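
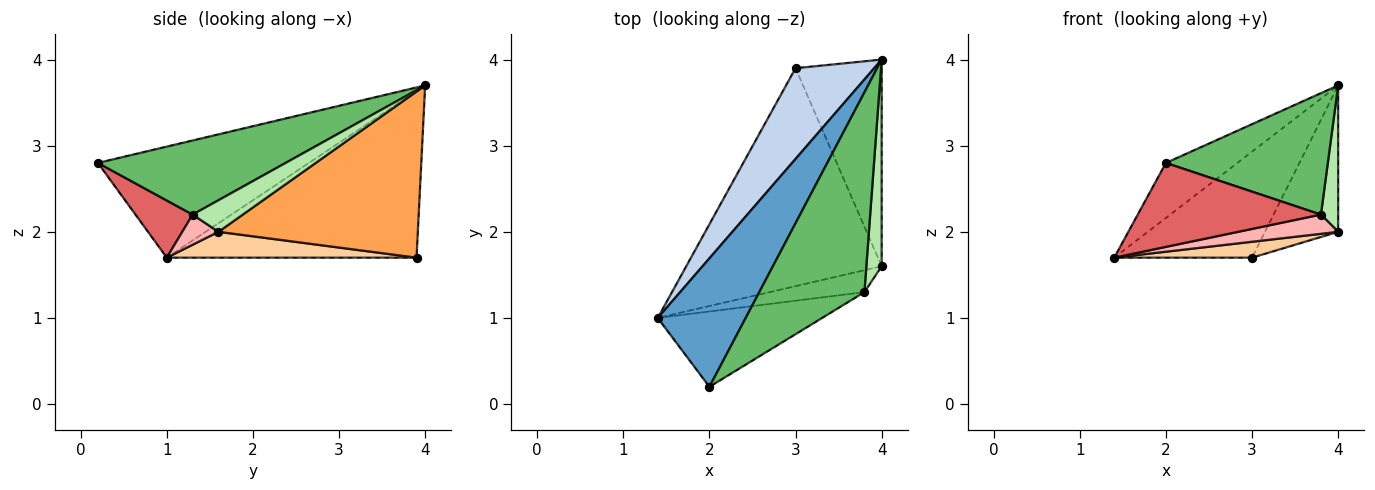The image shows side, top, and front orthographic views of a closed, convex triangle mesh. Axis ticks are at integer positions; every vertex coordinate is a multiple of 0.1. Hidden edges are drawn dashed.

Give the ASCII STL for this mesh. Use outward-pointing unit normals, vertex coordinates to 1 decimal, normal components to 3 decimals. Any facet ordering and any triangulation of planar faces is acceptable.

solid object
 facet normal -0.758 0.257 0.600
  outer loop
   vertex 2.0 0.2 2.8
   vertex 4.0 4.0 3.7
   vertex 1.4 1.0 1.7
  endloop
 endfacet
 facet normal -0.809 0.446 0.382
  outer loop
   vertex 3.0 3.9 1.7
   vertex 1.4 1.0 1.7
   vertex 4.0 4.0 3.7
  endloop
 endfacet
 facet normal 0.844 0.310 -0.438
  outer loop
   vertex 4.0 1.6 2.0
   vertex 3.0 3.9 1.7
   vertex 4.0 4.0 3.7
  endloop
 endfacet
 facet normal 0.131 -0.072 -0.989
  outer loop
   vertex 4.0 1.6 2.0
   vertex 1.4 1.0 1.7
   vertex 3.0 3.9 1.7
  endloop
 endfacet
 facet normal 0.516 -0.445 0.732
  outer loop
   vertex 3.8 1.3 2.2
   vertex 4.0 4.0 3.7
   vertex 2.0 0.2 2.8
  endloop
 endfacet
 facet normal 0.860 -0.295 0.417
  outer loop
   vertex 3.8 1.3 2.2
   vertex 4.0 1.6 2.0
   vertex 4.0 4.0 3.7
  endloop
 endfacet
 facet normal 0.226 -0.725 -0.651
  outer loop
   vertex 3.8 1.3 2.2
   vertex 2.0 0.2 2.8
   vertex 1.4 1.0 1.7
  endloop
 endfacet
 facet normal 0.232 -0.642 -0.731
  outer loop
   vertex 3.8 1.3 2.2
   vertex 1.4 1.0 1.7
   vertex 4.0 1.6 2.0
  endloop
 endfacet
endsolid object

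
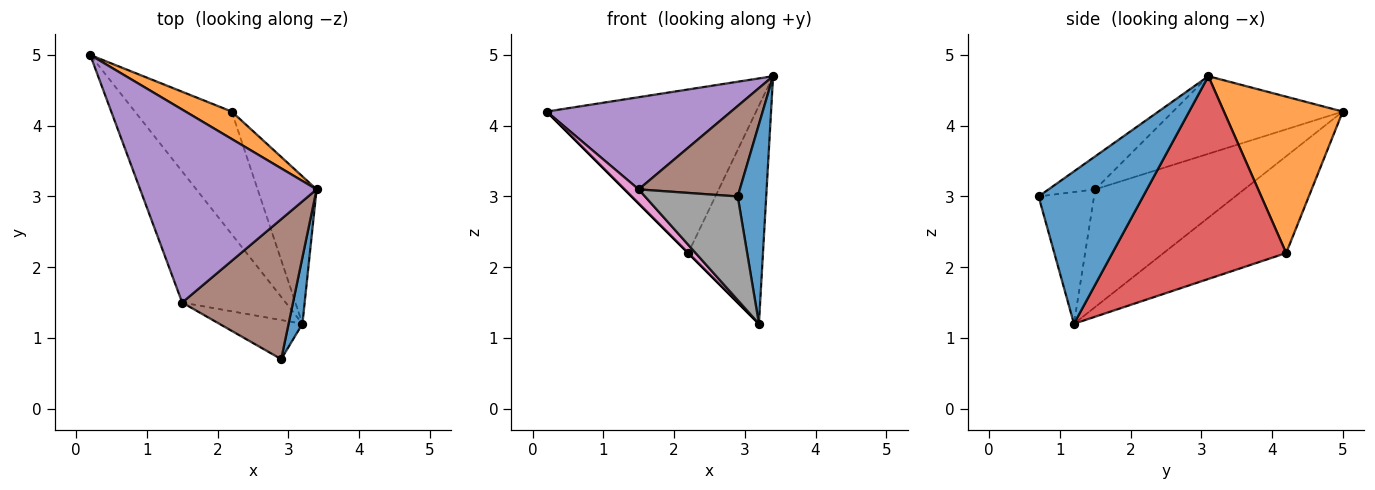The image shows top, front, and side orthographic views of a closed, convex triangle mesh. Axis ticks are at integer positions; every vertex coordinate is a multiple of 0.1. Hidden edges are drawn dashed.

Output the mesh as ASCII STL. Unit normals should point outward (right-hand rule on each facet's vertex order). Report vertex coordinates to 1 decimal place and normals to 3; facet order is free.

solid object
 facet normal 0.961 -0.262 0.087
  outer loop
   vertex 3.2 1.2 1.2
   vertex 3.4 3.1 4.7
   vertex 2.9 0.7 3.0
  endloop
 endfacet
 facet normal 0.488 0.861 0.144
  outer loop
   vertex 2.2 4.2 2.2
   vertex 0.2 5.0 4.2
   vertex 3.4 3.1 4.7
  endloop
 endfacet
 facet normal -0.707 0.000 -0.707
  outer loop
   vertex 2.2 4.2 2.2
   vertex 3.2 1.2 1.2
   vertex 0.2 5.0 4.2
  endloop
 endfacet
 facet normal 0.887 0.382 -0.258
  outer loop
   vertex 2.2 4.2 2.2
   vertex 3.4 3.1 4.7
   vertex 3.2 1.2 1.2
  endloop
 endfacet
 facet normal -0.369 -0.401 0.839
  outer loop
   vertex 1.5 1.5 3.1
   vertex 3.4 3.1 4.7
   vertex 0.2 5.0 4.2
  endloop
 endfacet
 facet normal -0.243 -0.527 0.815
  outer loop
   vertex 1.5 1.5 3.1
   vertex 2.9 0.7 3.0
   vertex 3.4 3.1 4.7
  endloop
 endfacet
 facet normal -0.749 -0.071 -0.659
  outer loop
   vertex 1.5 1.5 3.1
   vertex 0.2 5.0 4.2
   vertex 3.2 1.2 1.2
  endloop
 endfacet
 facet normal -0.488 -0.816 -0.308
  outer loop
   vertex 1.5 1.5 3.1
   vertex 3.2 1.2 1.2
   vertex 2.9 0.7 3.0
  endloop
 endfacet
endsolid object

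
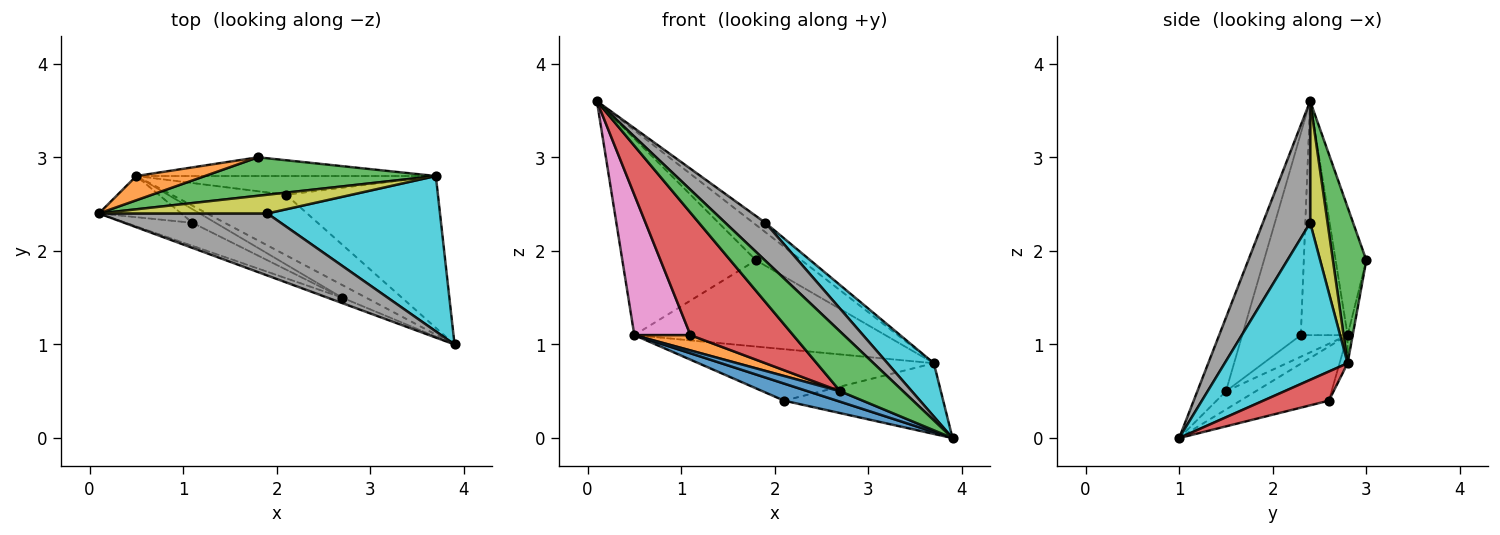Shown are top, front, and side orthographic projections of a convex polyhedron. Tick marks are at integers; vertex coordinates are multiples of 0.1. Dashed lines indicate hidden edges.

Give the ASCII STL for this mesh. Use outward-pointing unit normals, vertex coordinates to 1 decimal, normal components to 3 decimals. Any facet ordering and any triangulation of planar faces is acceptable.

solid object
 facet normal -0.414 -0.247 -0.876
  outer loop
   vertex 0.5 2.8 1.1
   vertex 2.1 2.6 0.4
   vertex 3.9 1.0 0.0
  endloop
 endfacet
 facet normal -0.222 0.968 0.119
  outer loop
   vertex 0.5 2.8 1.1
   vertex 0.1 2.4 3.6
   vertex 1.8 3.0 1.9
  endloop
 endfacet
 facet normal 0.445 0.606 0.659
  outer loop
   vertex 3.7 2.8 0.8
   vertex 1.8 3.0 1.9
   vertex 0.1 2.4 3.6
  endloop
 endfacet
 facet normal 0.171 0.416 -0.893
  outer loop
   vertex 3.7 2.8 0.8
   vertex 3.9 1.0 0.0
   vertex 2.1 2.6 0.4
  endloop
 endfacet
 facet normal -0.020 0.977 -0.212
  outer loop
   vertex 3.7 2.8 0.8
   vertex 0.5 2.8 1.1
   vertex 1.8 3.0 1.9
  endloop
 endfacet
 facet normal -0.032 0.939 -0.342
  outer loop
   vertex 3.7 2.8 0.8
   vertex 2.1 2.6 0.4
   vertex 0.5 2.8 1.1
  endloop
 endfacet
 facet normal -0.625 -0.749 -0.220
  outer loop
   vertex 1.1 2.3 1.1
   vertex 0.1 2.4 3.6
   vertex 0.5 2.8 1.1
  endloop
 endfacet
 facet normal 0.525 -0.444 0.726
  outer loop
   vertex 1.9 2.4 2.3
   vertex 0.1 2.4 3.6
   vertex 3.9 1.0 0.0
  endloop
 endfacet
 facet normal 0.543 0.376 0.751
  outer loop
   vertex 1.9 2.4 2.3
   vertex 3.7 2.8 0.8
   vertex 0.1 2.4 3.6
  endloop
 endfacet
 facet normal 0.652 -0.246 0.717
  outer loop
   vertex 1.9 2.4 2.3
   vertex 3.9 1.0 0.0
   vertex 3.7 2.8 0.8
  endloop
 endfacet
 facet normal -0.506 -0.549 -0.665
  outer loop
   vertex 2.7 1.5 0.5
   vertex 0.5 2.8 1.1
   vertex 3.9 1.0 0.0
  endloop
 endfacet
 facet normal -0.529 -0.634 -0.564
  outer loop
   vertex 2.7 1.5 0.5
   vertex 1.1 2.3 1.1
   vertex 0.5 2.8 1.1
  endloop
 endfacet
 facet normal -0.412 -0.907 -0.082
  outer loop
   vertex 2.7 1.5 0.5
   vertex 3.9 1.0 0.0
   vertex 0.1 2.4 3.6
  endloop
 endfacet
 facet normal -0.489 -0.857 -0.161
  outer loop
   vertex 2.7 1.5 0.5
   vertex 0.1 2.4 3.6
   vertex 1.1 2.3 1.1
  endloop
 endfacet
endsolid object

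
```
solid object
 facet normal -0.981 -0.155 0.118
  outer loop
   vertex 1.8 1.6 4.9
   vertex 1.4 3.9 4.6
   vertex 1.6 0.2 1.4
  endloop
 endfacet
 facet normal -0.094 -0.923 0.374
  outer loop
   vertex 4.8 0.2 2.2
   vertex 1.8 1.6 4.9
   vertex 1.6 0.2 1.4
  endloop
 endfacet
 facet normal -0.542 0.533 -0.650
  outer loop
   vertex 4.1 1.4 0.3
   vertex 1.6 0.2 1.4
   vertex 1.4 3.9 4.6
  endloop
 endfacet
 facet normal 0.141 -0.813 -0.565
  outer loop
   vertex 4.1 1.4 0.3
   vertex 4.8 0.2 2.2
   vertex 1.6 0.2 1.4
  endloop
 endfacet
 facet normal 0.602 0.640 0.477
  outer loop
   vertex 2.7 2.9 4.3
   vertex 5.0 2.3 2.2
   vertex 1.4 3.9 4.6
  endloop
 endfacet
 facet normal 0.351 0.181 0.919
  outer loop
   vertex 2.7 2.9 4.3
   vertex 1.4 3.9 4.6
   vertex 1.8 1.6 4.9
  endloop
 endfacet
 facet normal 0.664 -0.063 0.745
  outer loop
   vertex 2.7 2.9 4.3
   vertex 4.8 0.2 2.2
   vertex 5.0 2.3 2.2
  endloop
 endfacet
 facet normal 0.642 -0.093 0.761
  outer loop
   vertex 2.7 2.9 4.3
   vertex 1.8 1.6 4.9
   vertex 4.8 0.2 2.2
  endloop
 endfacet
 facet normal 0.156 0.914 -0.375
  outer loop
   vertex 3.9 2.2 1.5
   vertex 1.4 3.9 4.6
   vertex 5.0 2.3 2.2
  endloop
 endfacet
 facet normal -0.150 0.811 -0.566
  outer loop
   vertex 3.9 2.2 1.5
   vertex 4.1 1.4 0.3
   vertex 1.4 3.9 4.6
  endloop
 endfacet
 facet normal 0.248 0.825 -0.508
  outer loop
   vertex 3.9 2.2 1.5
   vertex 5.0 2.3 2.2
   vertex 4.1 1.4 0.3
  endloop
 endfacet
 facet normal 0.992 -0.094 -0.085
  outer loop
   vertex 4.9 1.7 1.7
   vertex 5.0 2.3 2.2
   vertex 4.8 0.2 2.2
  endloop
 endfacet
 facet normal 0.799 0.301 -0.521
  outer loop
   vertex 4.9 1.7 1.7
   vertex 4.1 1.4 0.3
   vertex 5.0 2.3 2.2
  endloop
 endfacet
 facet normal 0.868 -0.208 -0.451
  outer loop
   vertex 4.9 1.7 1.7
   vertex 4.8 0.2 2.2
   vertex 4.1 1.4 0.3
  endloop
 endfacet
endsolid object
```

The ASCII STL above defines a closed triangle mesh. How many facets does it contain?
14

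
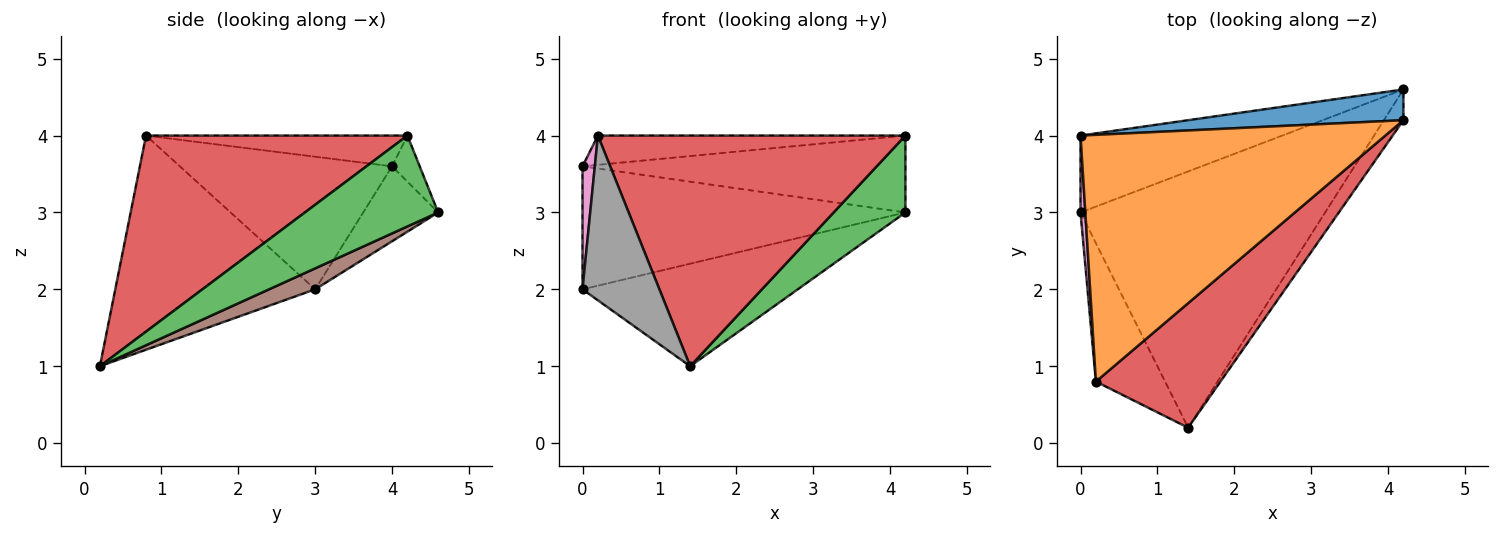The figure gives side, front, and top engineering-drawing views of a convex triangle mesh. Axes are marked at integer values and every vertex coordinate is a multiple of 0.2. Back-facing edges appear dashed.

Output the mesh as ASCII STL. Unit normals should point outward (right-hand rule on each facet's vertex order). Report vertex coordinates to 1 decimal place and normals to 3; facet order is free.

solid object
 facet normal -0.079 0.926 0.370
  outer loop
   vertex 4.2 4.2 4.0
   vertex 4.2 4.6 3.0
   vertex 0.0 4.0 3.6
  endloop
 endfacet
 facet normal -0.100 0.117 0.988
  outer loop
   vertex 4.2 4.2 4.0
   vertex 0.0 4.0 3.6
   vertex 0.2 0.8 4.0
  endloop
 endfacet
 facet normal 0.865 -0.466 -0.186
  outer loop
   vertex 4.2 4.2 4.0
   vertex 1.4 0.2 1.0
   vertex 4.2 4.6 3.0
  endloop
 endfacet
 facet normal 0.599 -0.705 0.380
  outer loop
   vertex 4.2 4.2 4.0
   vertex 0.2 0.8 4.0
   vertex 1.4 0.2 1.0
  endloop
 endfacet
 facet normal -0.193 0.832 -0.520
  outer loop
   vertex 0.0 3.0 2.0
   vertex 0.0 4.0 3.6
   vertex 4.2 4.6 3.0
  endloop
 endfacet
 facet normal 0.079 0.370 -0.926
  outer loop
   vertex 0.0 3.0 2.0
   vertex 4.2 4.6 3.0
   vertex 1.4 0.2 1.0
  endloop
 endfacet
 facet normal -0.998 -0.058 0.036
  outer loop
   vertex 0.0 3.0 2.0
   vertex 0.2 0.8 4.0
   vertex 0.0 4.0 3.6
  endloop
 endfacet
 facet normal -0.894 -0.344 -0.289
  outer loop
   vertex 0.0 3.0 2.0
   vertex 1.4 0.2 1.0
   vertex 0.2 0.8 4.0
  endloop
 endfacet
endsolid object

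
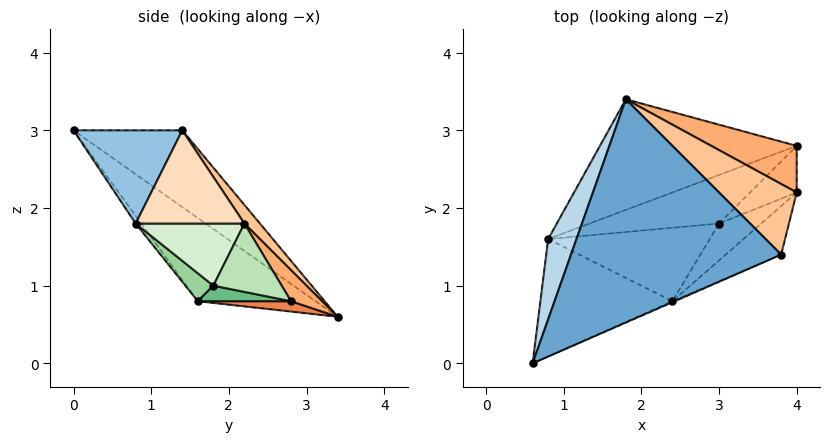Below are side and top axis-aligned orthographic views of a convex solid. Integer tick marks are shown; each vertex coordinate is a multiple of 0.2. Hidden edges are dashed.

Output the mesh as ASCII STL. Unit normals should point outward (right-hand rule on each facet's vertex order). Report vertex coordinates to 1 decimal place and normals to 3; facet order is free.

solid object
 facet normal -0.270 0.617 0.739
  outer loop
   vertex 3.8 1.4 3.0
   vertex 1.8 3.4 0.6
   vertex 0.6 0.0 3.0
  endloop
 endfacet
 facet normal 0.401 -0.916 -0.010
  outer loop
   vertex 3.8 1.4 3.0
   vertex 0.6 0.0 3.0
   vertex 2.4 0.8 1.8
  endloop
 endfacet
 facet normal -0.825 0.490 0.281
  outer loop
   vertex 0.8 1.6 0.8
   vertex 0.6 0.0 3.0
   vertex 1.8 3.4 0.6
  endloop
 endfacet
 facet normal -0.035 -0.807 -0.590
  outer loop
   vertex 0.8 1.6 0.8
   vertex 2.4 0.8 1.8
   vertex 0.6 0.0 3.0
  endloop
 endfacet
 facet normal 0.052 -0.139 -0.989
  outer loop
   vertex 0.8 1.6 0.8
   vertex 1.8 3.4 0.6
   vertex 4.0 2.8 0.8
  endloop
 endfacet
 facet normal 0.184 0.843 0.506
  outer loop
   vertex 4.0 2.2 1.8
   vertex 4.0 2.8 0.8
   vertex 1.8 3.4 0.6
  endloop
 endfacet
 facet normal 0.136 0.814 0.565
  outer loop
   vertex 4.0 2.2 1.8
   vertex 1.8 3.4 0.6
   vertex 3.8 1.4 3.0
  endloop
 endfacet
 facet normal 0.613 -0.701 -0.365
  outer loop
   vertex 4.0 2.2 1.8
   vertex 3.8 1.4 3.0
   vertex 2.4 0.8 1.8
  endloop
 endfacet
 facet normal 0.114 -0.303 -0.946
  outer loop
   vertex 3.0 1.8 1.0
   vertex 0.8 1.6 0.8
   vertex 4.0 2.8 0.8
  endloop
 endfacet
 facet normal 0.127 -0.665 -0.736
  outer loop
   vertex 3.0 1.8 1.0
   vertex 2.4 0.8 1.8
   vertex 0.8 1.6 0.8
  endloop
 endfacet
 facet normal 0.602 -0.684 -0.411
  outer loop
   vertex 3.0 1.8 1.0
   vertex 4.0 2.8 0.8
   vertex 4.0 2.2 1.8
  endloop
 endfacet
 facet normal 0.601 -0.687 -0.408
  outer loop
   vertex 3.0 1.8 1.0
   vertex 4.0 2.2 1.8
   vertex 2.4 0.8 1.8
  endloop
 endfacet
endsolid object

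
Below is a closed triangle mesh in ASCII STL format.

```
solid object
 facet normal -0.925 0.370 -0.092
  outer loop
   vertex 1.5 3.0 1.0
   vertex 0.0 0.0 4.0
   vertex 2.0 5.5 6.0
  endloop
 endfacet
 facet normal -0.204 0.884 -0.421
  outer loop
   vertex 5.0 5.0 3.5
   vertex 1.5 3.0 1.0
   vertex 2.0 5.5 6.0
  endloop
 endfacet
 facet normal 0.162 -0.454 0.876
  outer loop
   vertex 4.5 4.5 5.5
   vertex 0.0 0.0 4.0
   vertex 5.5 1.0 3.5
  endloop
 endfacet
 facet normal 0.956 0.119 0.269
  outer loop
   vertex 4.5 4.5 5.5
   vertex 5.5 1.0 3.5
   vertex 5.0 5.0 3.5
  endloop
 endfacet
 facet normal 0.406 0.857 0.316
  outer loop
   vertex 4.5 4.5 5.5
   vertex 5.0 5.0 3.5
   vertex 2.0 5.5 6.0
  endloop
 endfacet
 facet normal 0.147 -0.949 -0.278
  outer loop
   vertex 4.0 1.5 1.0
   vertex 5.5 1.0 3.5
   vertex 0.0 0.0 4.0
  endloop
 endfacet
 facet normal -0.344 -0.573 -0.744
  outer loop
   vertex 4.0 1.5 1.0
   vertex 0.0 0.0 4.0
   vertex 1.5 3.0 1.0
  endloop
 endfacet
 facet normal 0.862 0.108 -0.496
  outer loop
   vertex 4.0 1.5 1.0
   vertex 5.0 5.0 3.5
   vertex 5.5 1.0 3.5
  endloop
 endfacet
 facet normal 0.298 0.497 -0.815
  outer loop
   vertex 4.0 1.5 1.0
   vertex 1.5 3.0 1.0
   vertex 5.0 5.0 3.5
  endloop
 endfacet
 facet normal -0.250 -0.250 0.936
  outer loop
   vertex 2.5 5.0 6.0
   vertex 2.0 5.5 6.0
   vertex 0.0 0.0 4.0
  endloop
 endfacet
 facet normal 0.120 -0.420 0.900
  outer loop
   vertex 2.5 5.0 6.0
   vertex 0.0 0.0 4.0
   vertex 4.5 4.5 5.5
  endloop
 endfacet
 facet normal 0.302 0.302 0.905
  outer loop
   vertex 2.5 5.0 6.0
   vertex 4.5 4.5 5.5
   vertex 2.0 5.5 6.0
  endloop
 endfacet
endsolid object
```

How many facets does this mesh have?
12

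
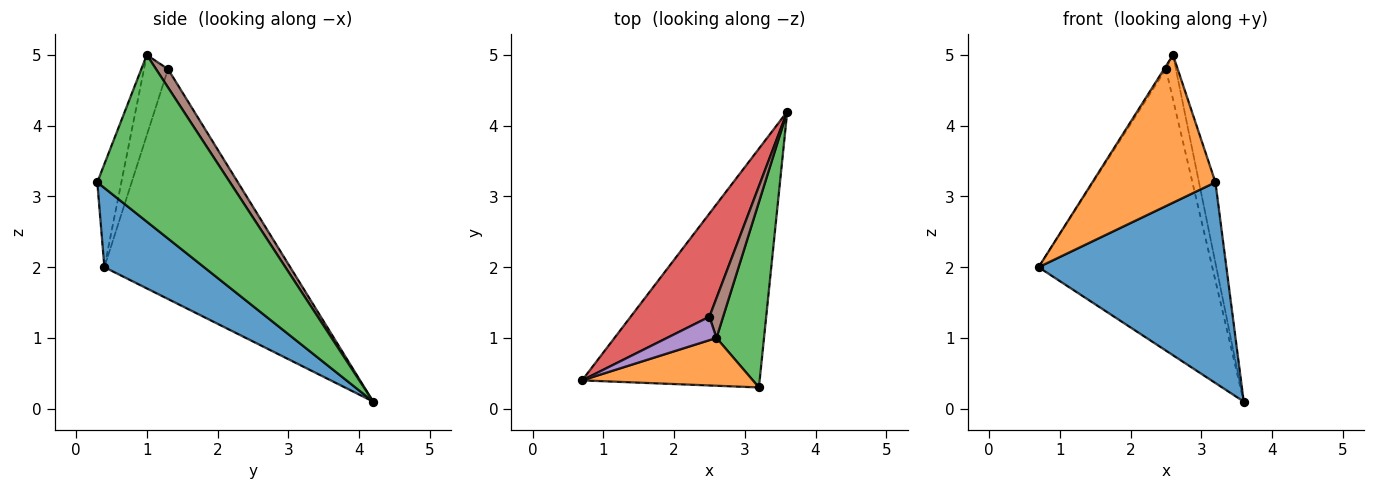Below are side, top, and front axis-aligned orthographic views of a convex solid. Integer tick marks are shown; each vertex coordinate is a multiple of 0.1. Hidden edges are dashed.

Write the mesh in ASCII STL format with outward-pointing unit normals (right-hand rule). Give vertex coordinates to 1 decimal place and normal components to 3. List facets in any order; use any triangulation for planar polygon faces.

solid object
 facet normal 0.323 -0.609 -0.724
  outer loop
   vertex 3.2 0.3 3.2
   vertex 0.7 0.4 2.0
   vertex 3.6 4.2 0.1
  endloop
 endfacet
 facet normal -0.183 -0.935 0.303
  outer loop
   vertex 2.6 1.0 5.0
   vertex 0.7 0.4 2.0
   vertex 3.2 0.3 3.2
  endloop
 endfacet
 facet normal 0.955 0.118 0.272
  outer loop
   vertex 2.6 1.0 5.0
   vertex 3.2 0.3 3.2
   vertex 3.6 4.2 0.1
  endloop
 endfacet
 facet normal -0.709 0.662 0.243
  outer loop
   vertex 2.5 1.3 4.8
   vertex 3.6 4.2 0.1
   vertex 0.7 0.4 2.0
  endloop
 endfacet
 facet normal -0.849 0.067 0.524
  outer loop
   vertex 2.5 1.3 4.8
   vertex 0.7 0.4 2.0
   vertex 2.6 1.0 5.0
  endloop
 endfacet
 facet normal 0.667 0.554 0.498
  outer loop
   vertex 2.5 1.3 4.8
   vertex 2.6 1.0 5.0
   vertex 3.6 4.2 0.1
  endloop
 endfacet
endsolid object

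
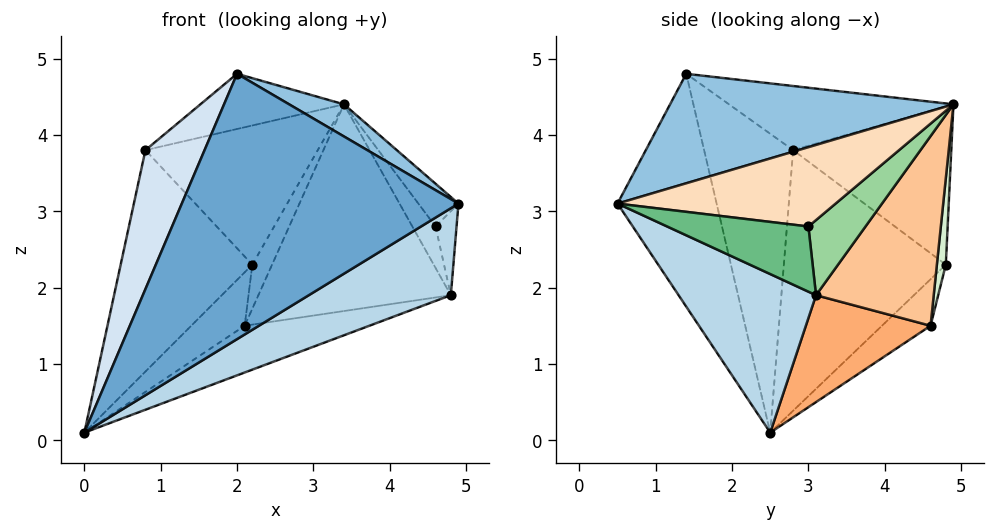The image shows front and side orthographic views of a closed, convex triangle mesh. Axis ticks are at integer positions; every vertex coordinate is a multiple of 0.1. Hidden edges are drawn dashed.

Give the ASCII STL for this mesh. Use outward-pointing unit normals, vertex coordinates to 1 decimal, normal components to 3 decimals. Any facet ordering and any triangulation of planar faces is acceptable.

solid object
 facet normal -0.336 -0.939 -0.077
  outer loop
   vertex 2.0 1.4 4.8
   vertex 0.0 2.5 0.1
   vertex 4.9 0.5 3.1
  endloop
 endfacet
 facet normal 0.482 -0.093 0.871
  outer loop
   vertex 2.0 1.4 4.8
   vertex 4.9 0.5 3.1
   vertex 3.4 4.9 4.4
  endloop
 endfacet
 facet normal 0.366 -0.378 -0.850
  outer loop
   vertex 4.8 3.1 1.9
   vertex 4.9 0.5 3.1
   vertex 0.0 2.5 0.1
  endloop
 endfacet
 facet normal -0.813 -0.540 0.219
  outer loop
   vertex 0.8 2.8 3.8
   vertex 0.0 2.5 0.1
   vertex 2.0 1.4 4.8
  endloop
 endfacet
 facet normal -0.415 0.266 0.870
  outer loop
   vertex 0.8 2.8 3.8
   vertex 2.0 1.4 4.8
   vertex 3.4 4.9 4.4
  endloop
 endfacet
 facet normal 0.302 0.302 -0.905
  outer loop
   vertex 2.1 4.6 1.5
   vertex 4.8 3.1 1.9
   vertex 0.0 2.5 0.1
  endloop
 endfacet
 facet normal 0.497 0.812 -0.307
  outer loop
   vertex 2.1 4.6 1.5
   vertex 3.4 4.9 4.4
   vertex 4.8 3.1 1.9
  endloop
 endfacet
 facet normal 0.872 0.160 0.463
  outer loop
   vertex 4.6 3.0 2.8
   vertex 3.4 4.9 4.4
   vertex 4.9 0.5 3.1
  endloop
 endfacet
 facet normal 0.963 0.143 0.230
  outer loop
   vertex 4.6 3.0 2.8
   vertex 4.9 0.5 3.1
   vertex 4.8 3.1 1.9
  endloop
 endfacet
 facet normal 0.899 0.365 0.240
  outer loop
   vertex 4.6 3.0 2.8
   vertex 4.8 3.1 1.9
   vertex 3.4 4.9 4.4
  endloop
 endfacet
 facet normal -0.638 0.695 0.331
  outer loop
   vertex 2.2 4.8 2.3
   vertex 0.8 2.8 3.8
   vertex 3.4 4.9 4.4
  endloop
 endfacet
 facet normal 0.398 0.877 -0.269
  outer loop
   vertex 2.2 4.8 2.3
   vertex 3.4 4.9 4.4
   vertex 2.1 4.6 1.5
  endloop
 endfacet
 facet normal -0.771 0.626 0.116
  outer loop
   vertex 2.2 4.8 2.3
   vertex 0.0 2.5 0.1
   vertex 0.8 2.8 3.8
  endloop
 endfacet
 facet normal -0.669 0.736 -0.100
  outer loop
   vertex 2.2 4.8 2.3
   vertex 2.1 4.6 1.5
   vertex 0.0 2.5 0.1
  endloop
 endfacet
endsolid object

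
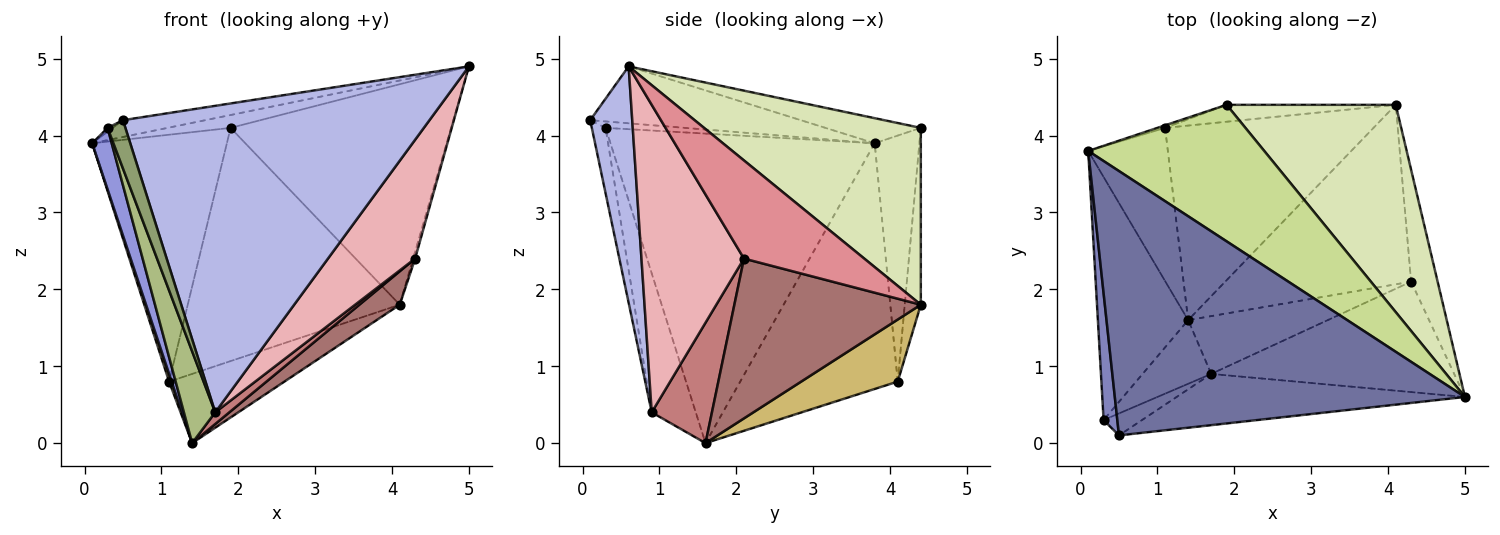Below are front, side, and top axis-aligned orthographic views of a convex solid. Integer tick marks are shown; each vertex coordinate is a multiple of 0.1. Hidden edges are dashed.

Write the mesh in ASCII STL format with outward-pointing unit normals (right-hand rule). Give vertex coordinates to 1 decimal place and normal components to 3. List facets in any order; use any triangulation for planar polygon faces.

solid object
 facet normal -0.160 0.063 0.985
  outer loop
   vertex 0.5 0.1 4.2
   vertex 5.0 0.6 4.9
   vertex 0.1 3.8 3.9
  endloop
 endfacet
 facet normal -0.425 0.027 0.905
  outer loop
   vertex 0.3 0.3 4.1
   vertex 0.5 0.1 4.2
   vertex 0.1 3.8 3.9
  endloop
 endfacet
 facet normal -0.958 -0.071 -0.279
  outer loop
   vertex 0.3 0.3 4.1
   vertex 0.1 3.8 3.9
   vertex 1.4 1.6 0.0
  endloop
 endfacet
 facet normal 0.134 -0.977 -0.163
  outer loop
   vertex 1.7 0.9 0.4
   vertex 5.0 0.6 4.9
   vertex 0.5 0.1 4.2
  endloop
 endfacet
 facet normal -0.575 -0.745 -0.338
  outer loop
   vertex 1.7 0.9 0.4
   vertex 0.5 0.1 4.2
   vertex 0.3 0.3 4.1
  endloop
 endfacet
 facet normal -0.756 -0.537 -0.373
  outer loop
   vertex 1.7 0.9 0.4
   vertex 0.3 0.3 4.1
   vertex 1.4 1.6 0.0
  endloop
 endfacet
 facet normal -0.140 0.093 0.986
  outer loop
   vertex 1.9 4.4 4.1
   vertex 0.1 3.8 3.9
   vertex 5.0 0.6 4.9
  endloop
 endfacet
 facet normal 0.582 0.592 0.557
  outer loop
   vertex 1.9 4.4 4.1
   vertex 5.0 0.6 4.9
   vertex 4.1 4.4 1.8
  endloop
 endfacet
 facet normal -0.951 -0.015 -0.308
  outer loop
   vertex 1.1 4.1 0.8
   vertex 1.4 1.6 0.0
   vertex 0.1 3.8 3.9
  endloop
 endfacet
 facet normal 0.270 0.323 -0.907
  outer loop
   vertex 1.1 4.1 0.8
   vertex 4.1 4.4 1.8
   vertex 1.4 1.6 0.0
  endloop
 endfacet
 facet normal -0.315 0.949 -0.010
  outer loop
   vertex 1.1 4.1 0.8
   vertex 0.1 3.8 3.9
   vertex 1.9 4.4 4.1
  endloop
 endfacet
 facet normal -0.075 0.995 -0.072
  outer loop
   vertex 1.1 4.1 0.8
   vertex 1.9 4.4 4.1
   vertex 4.1 4.4 1.8
  endloop
 endfacet
 facet normal 0.646 -0.140 -0.751
  outer loop
   vertex 4.3 2.1 2.4
   vertex 1.4 1.6 0.0
   vertex 4.1 4.4 1.8
  endloop
 endfacet
 facet normal 0.646 -0.151 -0.749
  outer loop
   vertex 4.3 2.1 2.4
   vertex 1.7 0.9 0.4
   vertex 1.4 1.6 0.0
  endloop
 endfacet
 facet normal 0.965 0.016 -0.261
  outer loop
   vertex 4.3 2.1 2.4
   vertex 4.1 4.4 1.8
   vertex 5.0 0.6 4.9
  endloop
 endfacet
 facet normal 0.653 -0.555 -0.516
  outer loop
   vertex 4.3 2.1 2.4
   vertex 5.0 0.6 4.9
   vertex 1.7 0.9 0.4
  endloop
 endfacet
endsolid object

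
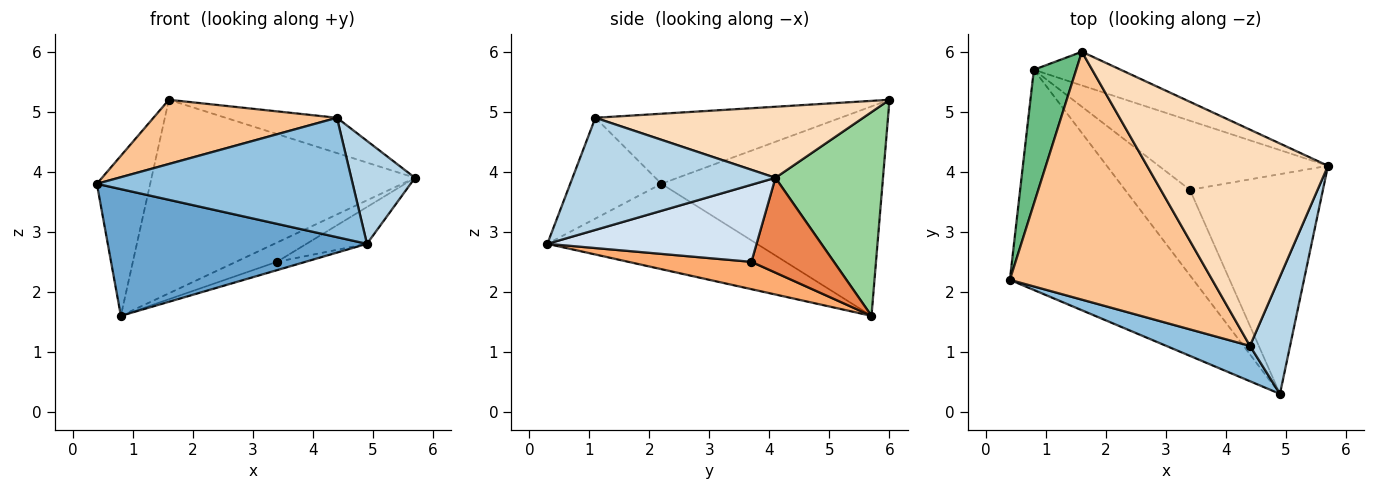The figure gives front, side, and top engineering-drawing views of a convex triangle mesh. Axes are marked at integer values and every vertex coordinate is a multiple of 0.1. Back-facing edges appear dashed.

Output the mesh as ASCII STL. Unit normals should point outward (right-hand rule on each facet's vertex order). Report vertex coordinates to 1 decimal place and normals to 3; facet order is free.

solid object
 facet normal -0.374 -0.463 -0.804
  outer loop
   vertex 0.8 5.7 1.6
   vertex 4.9 0.3 2.8
   vertex 0.4 2.2 3.8
  endloop
 endfacet
 facet normal -0.323 -0.907 0.269
  outer loop
   vertex 4.4 1.1 4.9
   vertex 0.4 2.2 3.8
   vertex 4.9 0.3 2.8
  endloop
 endfacet
 facet normal 0.903 -0.284 0.323
  outer loop
   vertex 4.4 1.1 4.9
   vertex 4.9 0.3 2.8
   vertex 5.7 4.1 3.9
  endloop
 endfacet
 facet normal 0.496 0.143 -0.856
  outer loop
   vertex 3.4 3.7 2.5
   vertex 5.7 4.1 3.9
   vertex 4.9 0.3 2.8
  endloop
 endfacet
 facet normal 0.475 0.236 -0.848
  outer loop
   vertex 3.4 3.7 2.5
   vertex 0.8 5.7 1.6
   vertex 5.7 4.1 3.9
  endloop
 endfacet
 facet normal 0.387 0.090 -0.918
  outer loop
   vertex 3.4 3.7 2.5
   vertex 4.9 0.3 2.8
   vertex 0.8 5.7 1.6
  endloop
 endfacet
 facet normal -0.318 -0.238 0.918
  outer loop
   vertex 1.6 6.0 5.2
   vertex 0.4 2.2 3.8
   vertex 4.4 1.1 4.9
  endloop
 endfacet
 facet normal 0.361 0.150 0.920
  outer loop
   vertex 1.6 6.0 5.2
   vertex 4.4 1.1 4.9
   vertex 5.7 4.1 3.9
  endloop
 endfacet
 facet normal -0.954 0.230 0.193
  outer loop
   vertex 1.6 6.0 5.2
   vertex 0.8 5.7 1.6
   vertex 0.4 2.2 3.8
  endloop
 endfacet
 facet normal 0.373 0.914 -0.159
  outer loop
   vertex 1.6 6.0 5.2
   vertex 5.7 4.1 3.9
   vertex 0.8 5.7 1.6
  endloop
 endfacet
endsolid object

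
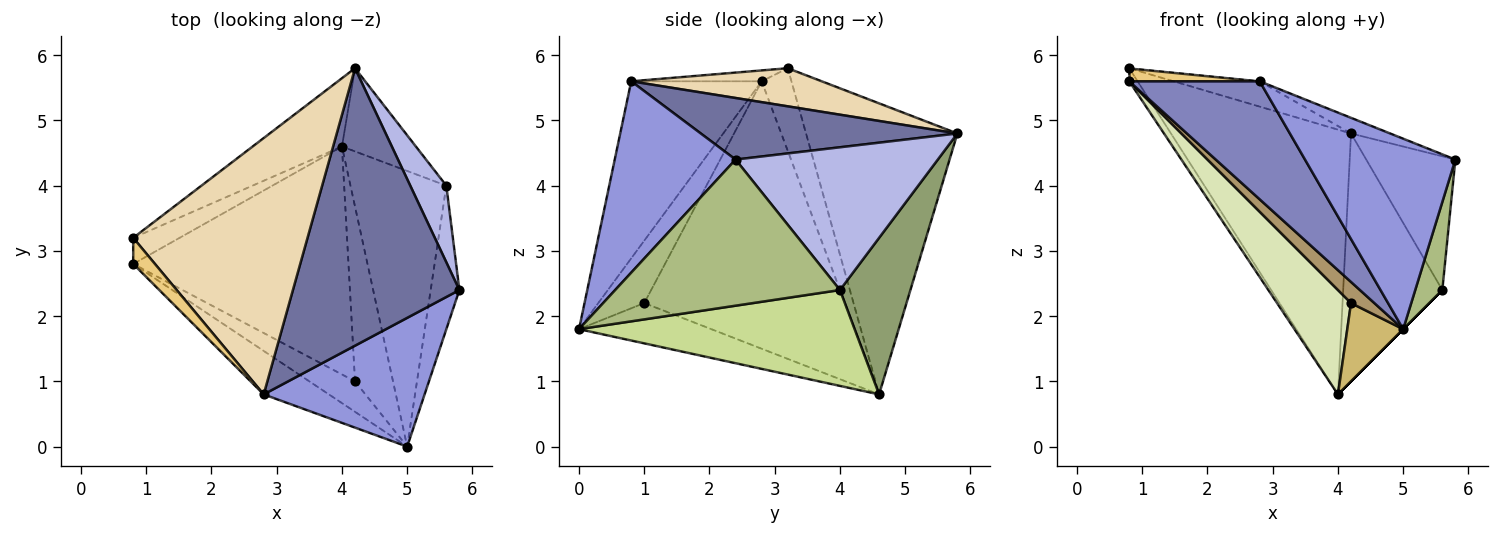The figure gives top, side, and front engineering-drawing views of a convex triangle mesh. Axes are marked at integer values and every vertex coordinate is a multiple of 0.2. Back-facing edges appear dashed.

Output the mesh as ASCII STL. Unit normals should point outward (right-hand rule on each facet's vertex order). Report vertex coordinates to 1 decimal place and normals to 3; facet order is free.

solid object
 facet normal 0.346 0.053 0.937
  outer loop
   vertex 2.8 0.8 5.6
   vertex 5.8 2.4 4.4
   vertex 4.2 5.8 4.8
  endloop
 endfacet
 facet normal -0.684 -0.684 -0.252
  outer loop
   vertex 2.8 0.8 5.6
   vertex 0.8 2.8 5.6
   vertex 5.0 0.0 1.8
  endloop
 endfacet
 facet normal 0.554 -0.690 0.466
  outer loop
   vertex 2.8 0.8 5.6
   vertex 5.0 0.0 1.8
   vertex 5.8 2.4 4.4
  endloop
 endfacet
 facet normal 0.892 0.393 0.225
  outer loop
   vertex 5.6 4.0 2.4
   vertex 4.2 5.8 4.8
   vertex 5.8 2.4 4.4
  endloop
 endfacet
 facet normal 0.559 0.786 -0.264
  outer loop
   vertex 5.6 4.0 2.4
   vertex 4.0 4.6 0.8
   vertex 4.2 5.8 4.8
  endloop
 endfacet
 facet normal 0.974 -0.117 -0.191
  outer loop
   vertex 5.6 4.0 2.4
   vertex 5.8 2.4 4.4
   vertex 5.0 0.0 1.8
  endloop
 endfacet
 facet normal 0.707 0.000 -0.707
  outer loop
   vertex 5.6 4.0 2.4
   vertex 5.0 0.0 1.8
   vertex 4.0 4.6 0.8
  endloop
 endfacet
 facet normal -0.749 -0.276 -0.603
  outer loop
   vertex 4.2 1.0 2.2
   vertex 0.8 2.8 5.6
   vertex 4.0 4.6 0.8
  endloop
 endfacet
 facet normal -0.747 -0.379 -0.546
  outer loop
   vertex 4.2 1.0 2.2
   vertex 5.0 0.0 1.8
   vertex 0.8 2.8 5.6
  endloop
 endfacet
 facet normal -0.695 -0.294 -0.656
  outer loop
   vertex 4.2 1.0 2.2
   vertex 4.0 4.6 0.8
   vertex 5.0 0.0 1.8
  endloop
 endfacet
 facet normal -0.408 -0.408 0.816
  outer loop
   vertex 0.8 3.2 5.8
   vertex 0.8 2.8 5.6
   vertex 2.8 0.8 5.6
  endloop
 endfacet
 facet normal 0.213 0.096 0.972
  outer loop
   vertex 0.8 3.2 5.8
   vertex 2.8 0.8 5.6
   vertex 4.2 5.8 4.8
  endloop
 endfacet
 facet normal -0.847 0.238 -0.475
  outer loop
   vertex 0.8 3.2 5.8
   vertex 4.0 4.6 0.8
   vertex 0.8 2.8 5.6
  endloop
 endfacet
 facet normal -0.631 0.751 -0.194
  outer loop
   vertex 0.8 3.2 5.8
   vertex 4.2 5.8 4.8
   vertex 4.0 4.6 0.8
  endloop
 endfacet
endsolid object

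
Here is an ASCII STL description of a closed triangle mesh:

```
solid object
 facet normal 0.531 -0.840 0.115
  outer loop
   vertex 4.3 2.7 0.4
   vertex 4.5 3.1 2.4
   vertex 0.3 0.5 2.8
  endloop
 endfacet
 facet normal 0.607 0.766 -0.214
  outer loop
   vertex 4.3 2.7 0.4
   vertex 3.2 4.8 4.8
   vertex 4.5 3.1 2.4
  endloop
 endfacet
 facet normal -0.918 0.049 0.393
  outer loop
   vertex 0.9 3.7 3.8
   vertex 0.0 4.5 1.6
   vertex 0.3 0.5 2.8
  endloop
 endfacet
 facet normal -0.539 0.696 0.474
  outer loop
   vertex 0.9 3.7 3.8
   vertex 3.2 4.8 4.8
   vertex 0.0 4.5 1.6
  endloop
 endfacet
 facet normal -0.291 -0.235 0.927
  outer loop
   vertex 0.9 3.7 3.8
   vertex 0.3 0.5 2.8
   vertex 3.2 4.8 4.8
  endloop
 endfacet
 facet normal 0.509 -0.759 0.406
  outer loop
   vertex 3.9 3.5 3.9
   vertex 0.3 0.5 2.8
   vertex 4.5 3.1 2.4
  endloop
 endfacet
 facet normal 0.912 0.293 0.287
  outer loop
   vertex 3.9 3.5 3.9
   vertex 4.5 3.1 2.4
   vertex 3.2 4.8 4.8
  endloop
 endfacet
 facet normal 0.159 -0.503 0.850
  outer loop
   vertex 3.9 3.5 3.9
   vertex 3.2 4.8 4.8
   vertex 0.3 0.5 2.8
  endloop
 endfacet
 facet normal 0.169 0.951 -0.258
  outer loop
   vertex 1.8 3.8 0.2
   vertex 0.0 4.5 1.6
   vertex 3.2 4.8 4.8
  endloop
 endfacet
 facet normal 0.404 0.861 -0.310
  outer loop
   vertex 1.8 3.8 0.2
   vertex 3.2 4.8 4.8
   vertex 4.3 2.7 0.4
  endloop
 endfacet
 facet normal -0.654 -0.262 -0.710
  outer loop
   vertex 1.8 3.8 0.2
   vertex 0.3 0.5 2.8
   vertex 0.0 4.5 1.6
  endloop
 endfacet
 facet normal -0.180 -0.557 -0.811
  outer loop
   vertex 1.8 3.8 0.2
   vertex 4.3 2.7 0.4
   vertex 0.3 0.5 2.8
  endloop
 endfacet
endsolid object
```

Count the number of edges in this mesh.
18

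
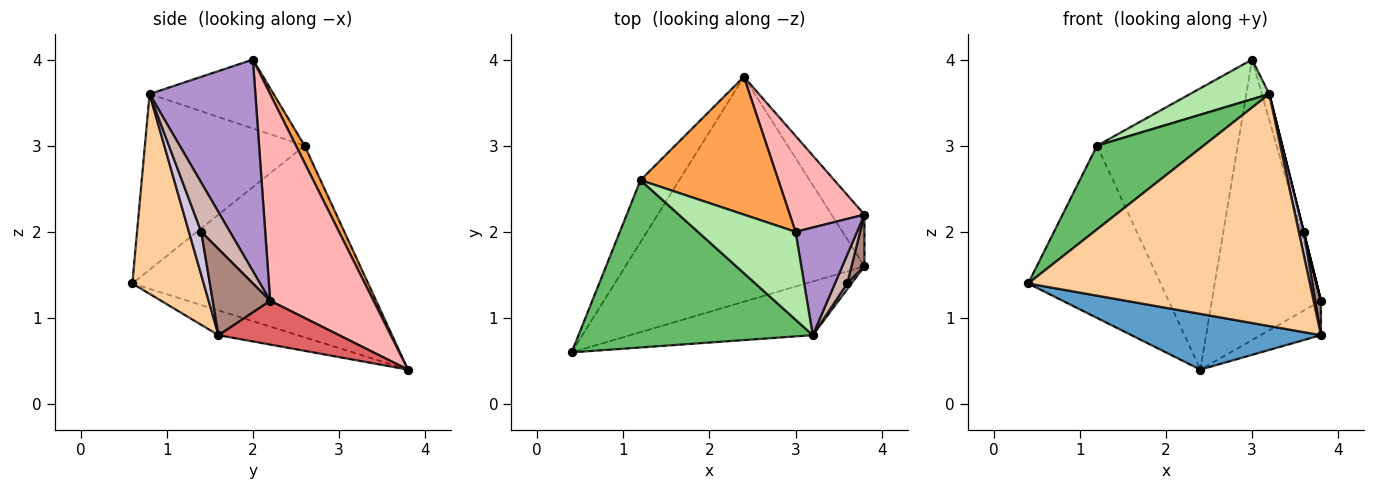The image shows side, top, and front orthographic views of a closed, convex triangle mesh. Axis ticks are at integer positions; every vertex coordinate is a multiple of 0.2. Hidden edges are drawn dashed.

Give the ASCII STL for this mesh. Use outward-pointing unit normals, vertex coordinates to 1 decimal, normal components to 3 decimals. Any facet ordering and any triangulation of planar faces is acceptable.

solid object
 facet normal -0.100 -0.239 -0.966
  outer loop
   vertex 2.4 3.8 0.4
   vertex 3.8 1.6 0.8
   vertex 0.4 0.6 1.4
  endloop
 endfacet
 facet normal -0.859 0.482 -0.174
  outer loop
   vertex 1.2 2.6 3.0
   vertex 2.4 3.8 0.4
   vertex 0.4 0.6 1.4
  endloop
 endfacet
 facet normal 0.055 0.897 0.439
  outer loop
   vertex 1.2 2.6 3.0
   vertex 3.0 2.0 4.0
   vertex 2.4 3.8 0.4
  endloop
 endfacet
 facet normal 0.240 -0.946 -0.219
  outer loop
   vertex 3.2 0.8 3.6
   vertex 0.4 0.6 1.4
   vertex 3.8 1.6 0.8
  endloop
 endfacet
 facet normal -0.557 -0.371 0.743
  outer loop
   vertex 3.2 0.8 3.6
   vertex 1.2 2.6 3.0
   vertex 0.4 0.6 1.4
  endloop
 endfacet
 facet normal -0.541 -0.346 0.767
  outer loop
   vertex 3.2 0.8 3.6
   vertex 3.0 2.0 4.0
   vertex 1.2 2.6 3.0
  endloop
 endfacet
 facet normal 0.743 0.371 -0.557
  outer loop
   vertex 3.8 2.2 1.2
   vertex 3.8 1.6 0.8
   vertex 2.4 3.8 0.4
  endloop
 endfacet
 facet normal 0.667 0.705 0.241
  outer loop
   vertex 3.8 2.2 1.2
   vertex 2.4 3.8 0.4
   vertex 3.0 2.0 4.0
  endloop
 endfacet
 facet normal 0.958 0.067 0.279
  outer loop
   vertex 3.8 2.2 1.2
   vertex 3.0 2.0 4.0
   vertex 3.2 0.8 3.6
  endloop
 endfacet
 facet normal 0.925 -0.370 0.092
  outer loop
   vertex 3.6 1.4 2.0
   vertex 3.2 0.8 3.6
   vertex 3.8 1.6 0.8
  endloop
 endfacet
 facet normal 0.984 -0.098 0.148
  outer loop
   vertex 3.6 1.4 2.0
   vertex 3.8 1.6 0.8
   vertex 3.8 2.2 1.2
  endloop
 endfacet
 facet normal 0.970 0.000 0.243
  outer loop
   vertex 3.6 1.4 2.0
   vertex 3.8 2.2 1.2
   vertex 3.2 0.8 3.6
  endloop
 endfacet
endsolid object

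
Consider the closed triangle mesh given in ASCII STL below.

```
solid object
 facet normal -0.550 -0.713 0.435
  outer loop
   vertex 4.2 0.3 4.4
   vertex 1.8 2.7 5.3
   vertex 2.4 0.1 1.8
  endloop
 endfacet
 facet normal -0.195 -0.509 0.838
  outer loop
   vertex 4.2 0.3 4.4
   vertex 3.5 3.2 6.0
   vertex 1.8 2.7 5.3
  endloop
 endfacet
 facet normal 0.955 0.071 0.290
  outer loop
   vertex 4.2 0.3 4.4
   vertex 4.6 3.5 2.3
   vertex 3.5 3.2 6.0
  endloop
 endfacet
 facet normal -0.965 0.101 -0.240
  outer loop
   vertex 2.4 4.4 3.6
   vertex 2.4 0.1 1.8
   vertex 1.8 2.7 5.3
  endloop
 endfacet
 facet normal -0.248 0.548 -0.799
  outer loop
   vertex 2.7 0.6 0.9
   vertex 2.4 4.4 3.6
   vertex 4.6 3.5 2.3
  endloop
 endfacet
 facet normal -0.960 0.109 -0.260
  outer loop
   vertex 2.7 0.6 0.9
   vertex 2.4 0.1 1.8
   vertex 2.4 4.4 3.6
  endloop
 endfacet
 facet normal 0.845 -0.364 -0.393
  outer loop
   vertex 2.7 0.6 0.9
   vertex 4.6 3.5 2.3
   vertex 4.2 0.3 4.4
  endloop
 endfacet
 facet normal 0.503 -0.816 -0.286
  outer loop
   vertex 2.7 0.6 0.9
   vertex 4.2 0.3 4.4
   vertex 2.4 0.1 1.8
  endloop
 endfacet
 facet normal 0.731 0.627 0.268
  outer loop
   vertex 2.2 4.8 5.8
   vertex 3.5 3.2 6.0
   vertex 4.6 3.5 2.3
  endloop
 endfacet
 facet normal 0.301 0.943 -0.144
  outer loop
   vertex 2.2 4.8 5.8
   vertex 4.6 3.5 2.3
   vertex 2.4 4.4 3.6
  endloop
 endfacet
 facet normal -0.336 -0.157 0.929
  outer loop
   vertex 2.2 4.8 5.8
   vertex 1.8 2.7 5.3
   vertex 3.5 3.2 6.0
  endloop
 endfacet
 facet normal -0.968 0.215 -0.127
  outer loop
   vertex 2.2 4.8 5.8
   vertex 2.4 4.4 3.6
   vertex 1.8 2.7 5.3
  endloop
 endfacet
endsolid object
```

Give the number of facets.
12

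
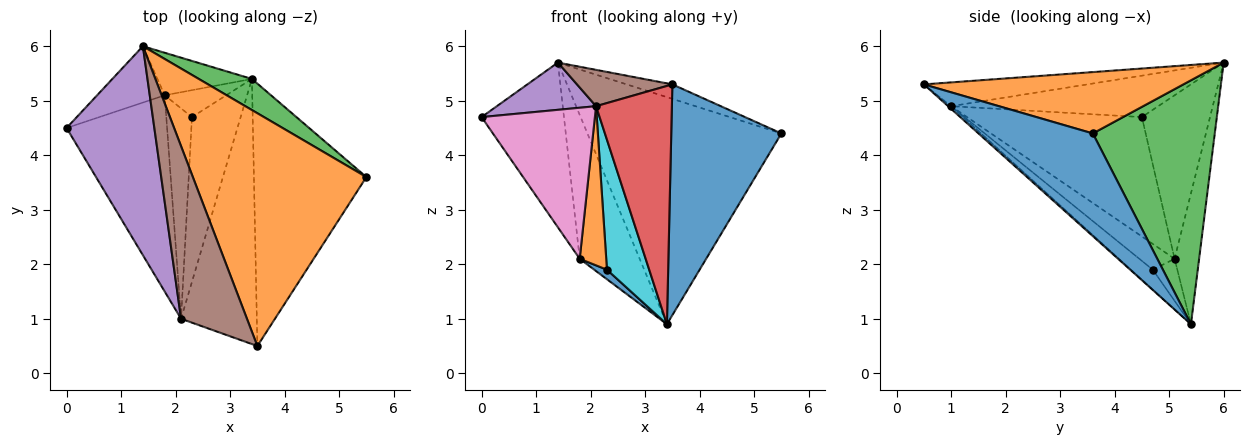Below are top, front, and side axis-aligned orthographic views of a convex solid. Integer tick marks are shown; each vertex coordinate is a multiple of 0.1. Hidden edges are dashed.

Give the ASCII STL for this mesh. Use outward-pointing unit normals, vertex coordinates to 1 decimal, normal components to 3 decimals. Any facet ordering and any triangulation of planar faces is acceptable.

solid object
 facet normal 0.565 -0.545 -0.619
  outer loop
   vertex 3.4 5.4 0.9
   vertex 5.5 3.6 4.4
   vertex 3.5 0.5 5.3
  endloop
 endfacet
 facet normal 0.333 0.059 0.941
  outer loop
   vertex 1.4 6.0 5.7
   vertex 3.5 0.5 5.3
   vertex 5.5 3.6 4.4
  endloop
 endfacet
 facet normal 0.529 0.841 0.115
  outer loop
   vertex 1.4 6.0 5.7
   vertex 5.5 3.6 4.4
   vertex 3.4 5.4 0.9
  endloop
 endfacet
 facet normal -0.026 -0.668 -0.744
  outer loop
   vertex 2.1 1.0 4.9
   vertex 3.4 5.4 0.9
   vertex 3.5 0.5 5.3
  endloop
 endfacet
 facet normal -0.418 -0.200 0.886
  outer loop
   vertex 2.1 1.0 4.9
   vertex 1.4 6.0 5.7
   vertex 0.0 4.5 4.7
  endloop
 endfacet
 facet normal -0.333 -0.194 0.923
  outer loop
   vertex 2.1 1.0 4.9
   vertex 3.5 0.5 5.3
   vertex 1.4 6.0 5.7
  endloop
 endfacet
 facet normal -0.685 -0.444 -0.577
  outer loop
   vertex 1.8 5.1 2.1
   vertex 2.1 1.0 4.9
   vertex 0.0 4.5 4.7
  endloop
 endfacet
 facet normal -0.616 0.745 -0.255
  outer loop
   vertex 1.8 5.1 2.1
   vertex 0.0 4.5 4.7
   vertex 1.4 6.0 5.7
  endloop
 endfacet
 facet normal -0.365 0.893 -0.264
  outer loop
   vertex 1.8 5.1 2.1
   vertex 1.4 6.0 5.7
   vertex 3.4 5.4 0.9
  endloop
 endfacet
 facet normal -0.304 -0.590 -0.748
  outer loop
   vertex 2.3 4.7 1.9
   vertex 3.4 5.4 0.9
   vertex 2.1 1.0 4.9
  endloop
 endfacet
 facet normal -0.542 -0.281 -0.792
  outer loop
   vertex 2.3 4.7 1.9
   vertex 1.8 5.1 2.1
   vertex 3.4 5.4 0.9
  endloop
 endfacet
 facet normal -0.625 -0.471 -0.622
  outer loop
   vertex 2.3 4.7 1.9
   vertex 2.1 1.0 4.9
   vertex 1.8 5.1 2.1
  endloop
 endfacet
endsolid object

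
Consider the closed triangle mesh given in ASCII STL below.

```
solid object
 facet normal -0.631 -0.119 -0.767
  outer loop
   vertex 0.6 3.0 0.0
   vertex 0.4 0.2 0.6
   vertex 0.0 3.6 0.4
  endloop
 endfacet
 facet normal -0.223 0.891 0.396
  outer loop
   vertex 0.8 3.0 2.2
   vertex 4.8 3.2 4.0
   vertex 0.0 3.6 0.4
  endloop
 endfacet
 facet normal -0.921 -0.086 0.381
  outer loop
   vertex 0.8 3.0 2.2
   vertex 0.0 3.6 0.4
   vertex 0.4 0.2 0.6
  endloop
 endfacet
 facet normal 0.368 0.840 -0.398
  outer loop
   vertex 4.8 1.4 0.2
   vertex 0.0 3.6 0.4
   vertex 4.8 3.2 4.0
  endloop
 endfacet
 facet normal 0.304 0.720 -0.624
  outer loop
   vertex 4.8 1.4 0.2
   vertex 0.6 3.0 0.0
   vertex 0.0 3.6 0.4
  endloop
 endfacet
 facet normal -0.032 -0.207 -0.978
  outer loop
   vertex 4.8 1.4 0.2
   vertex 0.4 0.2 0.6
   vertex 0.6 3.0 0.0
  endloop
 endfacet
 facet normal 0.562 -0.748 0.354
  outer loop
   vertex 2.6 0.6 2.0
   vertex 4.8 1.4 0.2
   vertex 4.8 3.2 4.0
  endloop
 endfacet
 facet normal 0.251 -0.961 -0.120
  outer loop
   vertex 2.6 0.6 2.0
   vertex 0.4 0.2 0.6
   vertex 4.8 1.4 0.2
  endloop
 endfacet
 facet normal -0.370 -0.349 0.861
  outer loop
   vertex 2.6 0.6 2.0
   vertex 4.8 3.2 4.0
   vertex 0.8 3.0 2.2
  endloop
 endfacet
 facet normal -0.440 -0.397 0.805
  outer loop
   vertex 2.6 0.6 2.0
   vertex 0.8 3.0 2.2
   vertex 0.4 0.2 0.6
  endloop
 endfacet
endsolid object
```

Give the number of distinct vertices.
7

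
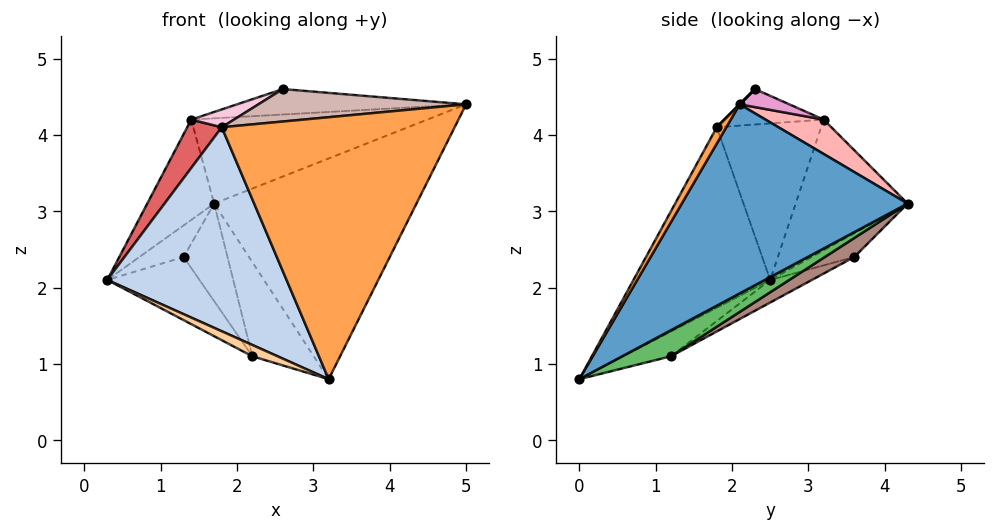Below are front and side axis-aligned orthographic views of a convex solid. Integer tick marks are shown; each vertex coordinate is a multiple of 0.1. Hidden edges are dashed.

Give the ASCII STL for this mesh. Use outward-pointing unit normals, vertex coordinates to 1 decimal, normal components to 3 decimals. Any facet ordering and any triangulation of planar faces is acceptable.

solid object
 facet normal 0.593 0.531 -0.606
  outer loop
   vertex 1.7 4.3 3.1
   vertex 5.0 2.1 4.4
   vertex 3.2 0.0 0.8
  endloop
 endfacet
 facet normal -0.597 -0.783 0.174
  outer loop
   vertex 1.8 1.8 4.1
   vertex 0.3 2.5 2.1
   vertex 3.2 0.0 0.8
  endloop
 endfacet
 facet normal 0.036 -0.871 0.490
  outer loop
   vertex 1.8 1.8 4.1
   vertex 3.2 0.0 0.8
   vertex 5.0 2.1 4.4
  endloop
 endfacet
 facet normal -0.604 -0.320 -0.730
  outer loop
   vertex 2.2 1.2 1.1
   vertex 3.2 0.0 0.8
   vertex 0.3 2.5 2.1
  endloop
 endfacet
 facet normal 0.427 0.538 -0.727
  outer loop
   vertex 2.2 1.2 1.1
   vertex 1.7 4.3 3.1
   vertex 3.2 0.0 0.8
  endloop
 endfacet
 facet normal -0.827 0.494 0.268
  outer loop
   vertex 1.4 3.2 4.2
   vertex 1.7 4.3 3.1
   vertex 0.3 2.5 2.1
  endloop
 endfacet
 facet normal -0.813 -0.269 0.516
  outer loop
   vertex 1.4 3.2 4.2
   vertex 0.3 2.5 2.1
   vertex 1.8 1.8 4.1
  endloop
 endfacet
 facet normal 0.166 0.674 0.720
  outer loop
   vertex 1.4 3.2 4.2
   vertex 5.0 2.1 4.4
   vertex 1.7 4.3 3.1
  endloop
 endfacet
 facet normal -0.661 0.685 -0.307
  outer loop
   vertex 1.3 3.6 2.4
   vertex 0.3 2.5 2.1
   vertex 1.7 4.3 3.1
  endloop
 endfacet
 facet normal -0.187 0.413 -0.891
  outer loop
   vertex 1.3 3.6 2.4
   vertex 2.2 1.2 1.1
   vertex 0.3 2.5 2.1
  endloop
 endfacet
 facet normal 0.365 0.546 -0.754
  outer loop
   vertex 1.3 3.6 2.4
   vertex 1.7 4.3 3.1
   vertex 2.2 1.2 1.1
  endloop
 endfacet
 facet normal 0.000 -0.707 0.707
  outer loop
   vertex 2.6 2.3 4.6
   vertex 1.8 1.8 4.1
   vertex 5.0 2.1 4.4
  endloop
 endfacet
 facet normal 0.114 0.527 0.842
  outer loop
   vertex 2.6 2.3 4.6
   vertex 5.0 2.1 4.4
   vertex 1.4 3.2 4.2
  endloop
 endfacet
 facet normal -0.434 -0.187 0.881
  outer loop
   vertex 2.6 2.3 4.6
   vertex 1.4 3.2 4.2
   vertex 1.8 1.8 4.1
  endloop
 endfacet
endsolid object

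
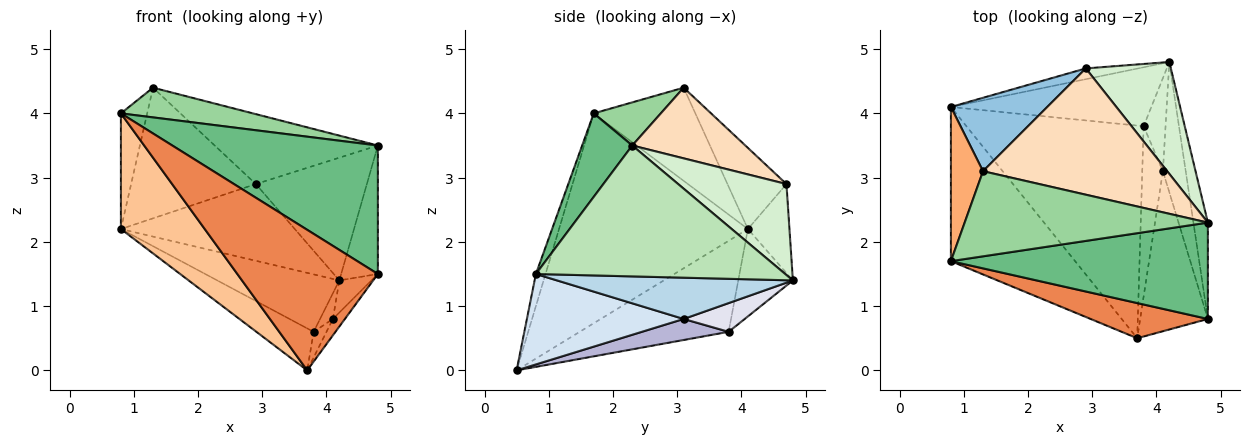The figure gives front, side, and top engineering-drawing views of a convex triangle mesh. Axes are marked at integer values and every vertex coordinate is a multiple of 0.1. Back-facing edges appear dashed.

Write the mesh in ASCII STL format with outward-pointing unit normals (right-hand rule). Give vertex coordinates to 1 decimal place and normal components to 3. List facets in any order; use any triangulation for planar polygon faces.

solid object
 facet normal -0.230 0.964 -0.135
  outer loop
   vertex 2.9 4.7 2.9
   vertex 4.2 4.8 1.4
   vertex 0.8 4.1 2.2
  endloop
 endfacet
 facet normal -0.381 0.806 0.453
  outer loop
   vertex 2.9 4.7 2.9
   vertex 0.8 4.1 2.2
   vertex 1.3 3.1 4.4
  endloop
 endfacet
 facet normal 0.869 0.118 -0.480
  outer loop
   vertex 4.1 3.1 0.8
   vertex 4.2 4.8 1.4
   vertex 4.8 0.8 1.5
  endloop
 endfacet
 facet normal 0.799 0.061 -0.598
  outer loop
   vertex 4.1 3.1 0.8
   vertex 4.8 0.8 1.5
   vertex 3.7 0.5 0.0
  endloop
 endfacet
 facet normal -0.066 -0.968 0.242
  outer loop
   vertex 0.8 1.7 4.0
   vertex 3.7 0.5 0.0
   vertex 4.8 0.8 1.5
  endloop
 endfacet
 facet normal -0.918 0.237 0.317
  outer loop
   vertex 0.8 1.7 4.0
   vertex 1.3 3.1 4.4
   vertex 0.8 4.1 2.2
  endloop
 endfacet
 facet normal -0.804 -0.357 -0.476
  outer loop
   vertex 0.8 1.7 4.0
   vertex 0.8 4.1 2.2
   vertex 3.7 0.5 0.0
  endloop
 endfacet
 facet normal 0.318 0.459 0.829
  outer loop
   vertex 4.8 2.3 3.5
   vertex 2.9 4.7 2.9
   vertex 1.3 3.1 4.4
  endloop
 endfacet
 facet normal 0.191 -0.785 0.589
  outer loop
   vertex 4.8 2.3 3.5
   vertex 0.8 1.7 4.0
   vertex 4.8 0.8 1.5
  endloop
 endfacet
 facet normal 0.165 -0.325 0.931
  outer loop
   vertex 4.8 2.3 3.5
   vertex 1.3 3.1 4.4
   vertex 0.8 1.7 4.0
  endloop
 endfacet
 facet normal 0.983 0.145 -0.109
  outer loop
   vertex 4.8 2.3 3.5
   vertex 4.8 0.8 1.5
   vertex 4.2 4.8 1.4
  endloop
 endfacet
 facet normal 0.585 0.599 0.547
  outer loop
   vertex 4.8 2.3 3.5
   vertex 4.2 4.8 1.4
   vertex 2.9 4.7 2.9
  endloop
 endfacet
 facet normal -0.450 0.173 -0.876
  outer loop
   vertex 3.8 3.8 0.6
   vertex 3.7 0.5 0.0
   vertex 0.8 4.1 2.2
  endloop
 endfacet
 facet normal 0.710 0.105 -0.697
  outer loop
   vertex 3.8 3.8 0.6
   vertex 4.1 3.1 0.8
   vertex 3.7 0.5 0.0
  endloop
 endfacet
 facet normal -0.298 0.666 -0.684
  outer loop
   vertex 3.8 3.8 0.6
   vertex 0.8 4.1 2.2
   vertex 4.2 4.8 1.4
  endloop
 endfacet
 facet normal 0.784 0.165 -0.598
  outer loop
   vertex 3.8 3.8 0.6
   vertex 4.2 4.8 1.4
   vertex 4.1 3.1 0.8
  endloop
 endfacet
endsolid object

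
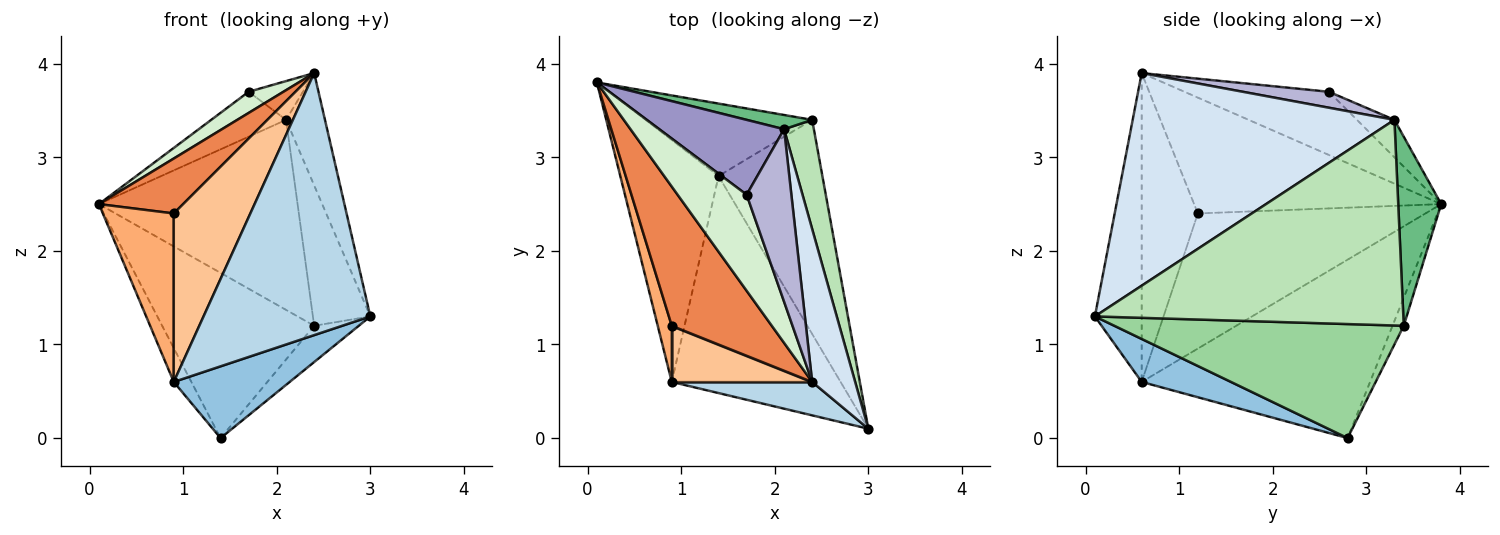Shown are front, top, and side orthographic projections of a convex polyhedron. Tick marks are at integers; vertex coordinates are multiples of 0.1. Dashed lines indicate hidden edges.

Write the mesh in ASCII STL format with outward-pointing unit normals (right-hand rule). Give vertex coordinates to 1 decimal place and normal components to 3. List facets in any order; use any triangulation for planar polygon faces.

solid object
 facet normal -0.874 0.067 -0.481
  outer loop
   vertex 0.9 0.6 0.6
   vertex 0.1 3.8 2.5
   vertex 1.4 2.8 0.0
  endloop
 endfacet
 facet normal 0.235 -0.305 -0.923
  outer loop
   vertex 0.9 0.6 0.6
   vertex 1.4 2.8 0.0
   vertex 3.0 0.1 1.3
  endloop
 endfacet
 facet normal -0.268 -0.956 0.122
  outer loop
   vertex 0.9 0.6 0.6
   vertex 3.0 0.1 1.3
   vertex 2.4 0.6 3.9
  endloop
 endfacet
 facet normal 0.970 0.144 0.196
  outer loop
   vertex 2.1 3.3 3.4
   vertex 2.4 0.6 3.9
   vertex 3.0 0.1 1.3
  endloop
 endfacet
 facet normal -0.733 -0.250 0.633
  outer loop
   vertex 0.9 1.2 2.4
   vertex 2.4 0.6 3.9
   vertex 0.1 3.8 2.5
  endloop
 endfacet
 facet normal -0.950 -0.296 0.099
  outer loop
   vertex 0.9 1.2 2.4
   vertex 0.1 3.8 2.5
   vertex 0.9 0.6 0.6
  endloop
 endfacet
 facet normal -0.571 -0.779 0.260
  outer loop
   vertex 0.9 1.2 2.4
   vertex 0.9 0.6 0.6
   vertex 2.4 0.6 3.9
  endloop
 endfacet
 facet normal -0.068 0.914 -0.401
  outer loop
   vertex 2.4 3.4 1.2
   vertex 1.4 2.8 0.0
   vertex 0.1 3.8 2.5
  endloop
 endfacet
 facet normal 0.211 0.975 0.073
  outer loop
   vertex 2.4 3.4 1.2
   vertex 0.1 3.8 2.5
   vertex 2.1 3.3 3.4
  endloop
 endfacet
 facet normal 0.735 0.113 -0.669
  outer loop
   vertex 2.4 3.4 1.2
   vertex 3.0 0.1 1.3
   vertex 1.4 2.8 0.0
  endloop
 endfacet
 facet normal 0.973 0.181 0.141
  outer loop
   vertex 2.4 3.4 1.2
   vertex 2.1 3.3 3.4
   vertex 3.0 0.1 1.3
  endloop
 endfacet
 facet normal -0.666 -0.160 0.728
  outer loop
   vertex 1.7 2.6 3.7
   vertex 0.1 3.8 2.5
   vertex 2.4 0.6 3.9
  endloop
 endfacet
 facet normal -0.249 0.498 0.830
  outer loop
   vertex 1.7 2.6 3.7
   vertex 2.1 3.3 3.4
   vertex 0.1 3.8 2.5
  endloop
 endfacet
 facet normal 0.329 0.207 0.921
  outer loop
   vertex 1.7 2.6 3.7
   vertex 2.4 0.6 3.9
   vertex 2.1 3.3 3.4
  endloop
 endfacet
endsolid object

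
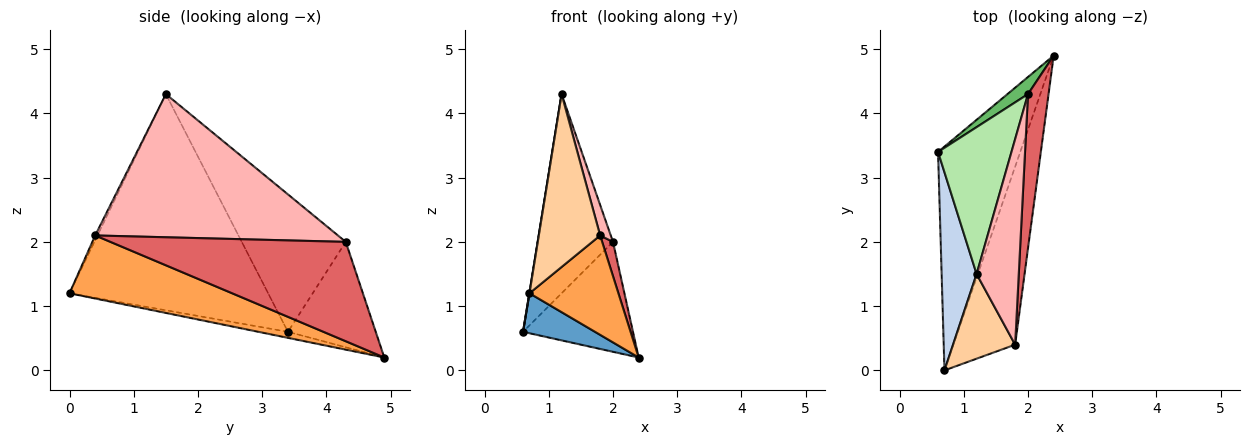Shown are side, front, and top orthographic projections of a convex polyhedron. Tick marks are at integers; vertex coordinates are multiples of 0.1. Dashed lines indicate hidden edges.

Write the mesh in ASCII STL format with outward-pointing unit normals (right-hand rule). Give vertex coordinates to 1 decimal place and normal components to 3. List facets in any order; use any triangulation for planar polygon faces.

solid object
 facet normal -0.072 -0.175 -0.982
  outer loop
   vertex 0.7 0.0 1.2
   vertex 0.6 3.4 0.6
   vertex 2.4 4.9 0.2
  endloop
 endfacet
 facet normal -0.987 -0.001 0.160
  outer loop
   vertex 1.2 1.5 4.3
   vertex 0.6 3.4 0.6
   vertex 0.7 0.0 1.2
  endloop
 endfacet
 facet normal 0.666 -0.364 -0.652
  outer loop
   vertex 1.8 0.4 2.1
   vertex 0.7 0.0 1.2
   vertex 2.4 4.9 0.2
  endloop
 endfacet
 facet normal -0.033 -0.898 0.440
  outer loop
   vertex 1.8 0.4 2.1
   vertex 1.2 1.5 4.3
   vertex 0.7 0.0 1.2
  endloop
 endfacet
 facet normal -0.619 0.776 0.121
  outer loop
   vertex 2.0 4.3 2.0
   vertex 2.4 4.9 0.2
   vertex 0.6 3.4 0.6
  endloop
 endfacet
 facet normal -0.743 0.538 0.397
  outer loop
   vertex 2.0 4.3 2.0
   vertex 0.6 3.4 0.6
   vertex 1.2 1.5 4.3
  endloop
 endfacet
 facet normal 0.978 -0.045 0.202
  outer loop
   vertex 2.0 4.3 2.0
   vertex 1.8 0.4 2.1
   vertex 2.4 4.9 0.2
  endloop
 endfacet
 facet normal 0.958 -0.042 0.282
  outer loop
   vertex 2.0 4.3 2.0
   vertex 1.2 1.5 4.3
   vertex 1.8 0.4 2.1
  endloop
 endfacet
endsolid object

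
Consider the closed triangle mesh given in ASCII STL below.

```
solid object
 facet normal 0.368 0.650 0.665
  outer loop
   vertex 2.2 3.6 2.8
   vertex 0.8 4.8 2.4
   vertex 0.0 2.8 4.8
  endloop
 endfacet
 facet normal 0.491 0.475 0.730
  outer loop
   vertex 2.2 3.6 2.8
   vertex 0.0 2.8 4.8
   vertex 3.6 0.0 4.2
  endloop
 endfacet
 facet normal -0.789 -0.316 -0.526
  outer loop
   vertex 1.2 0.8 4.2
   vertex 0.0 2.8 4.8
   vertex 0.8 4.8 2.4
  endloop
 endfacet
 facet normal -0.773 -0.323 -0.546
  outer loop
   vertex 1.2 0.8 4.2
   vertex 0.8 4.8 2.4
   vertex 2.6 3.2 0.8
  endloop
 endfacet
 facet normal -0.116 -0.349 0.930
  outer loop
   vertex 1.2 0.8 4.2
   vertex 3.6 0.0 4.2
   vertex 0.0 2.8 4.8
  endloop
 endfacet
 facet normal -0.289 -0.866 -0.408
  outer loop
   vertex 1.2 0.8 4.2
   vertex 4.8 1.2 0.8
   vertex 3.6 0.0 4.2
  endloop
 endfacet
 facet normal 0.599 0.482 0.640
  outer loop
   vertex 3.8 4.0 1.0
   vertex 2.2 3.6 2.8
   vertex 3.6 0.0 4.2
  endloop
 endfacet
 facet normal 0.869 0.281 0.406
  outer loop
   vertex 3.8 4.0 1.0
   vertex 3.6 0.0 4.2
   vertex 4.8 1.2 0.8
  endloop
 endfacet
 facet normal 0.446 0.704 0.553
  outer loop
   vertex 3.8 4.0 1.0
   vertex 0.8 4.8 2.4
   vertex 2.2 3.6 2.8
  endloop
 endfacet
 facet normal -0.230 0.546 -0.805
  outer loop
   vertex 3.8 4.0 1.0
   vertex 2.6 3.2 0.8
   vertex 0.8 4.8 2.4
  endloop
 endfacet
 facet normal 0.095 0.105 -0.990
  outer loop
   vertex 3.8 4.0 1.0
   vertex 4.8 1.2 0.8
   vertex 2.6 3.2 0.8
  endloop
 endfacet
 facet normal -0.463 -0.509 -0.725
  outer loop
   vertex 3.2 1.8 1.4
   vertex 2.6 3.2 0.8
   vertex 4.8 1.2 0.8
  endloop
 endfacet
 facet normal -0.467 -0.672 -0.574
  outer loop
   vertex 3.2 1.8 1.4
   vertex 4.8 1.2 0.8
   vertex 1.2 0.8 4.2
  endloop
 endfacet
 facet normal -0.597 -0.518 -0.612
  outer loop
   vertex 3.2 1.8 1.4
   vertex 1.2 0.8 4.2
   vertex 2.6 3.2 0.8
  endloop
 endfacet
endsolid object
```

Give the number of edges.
21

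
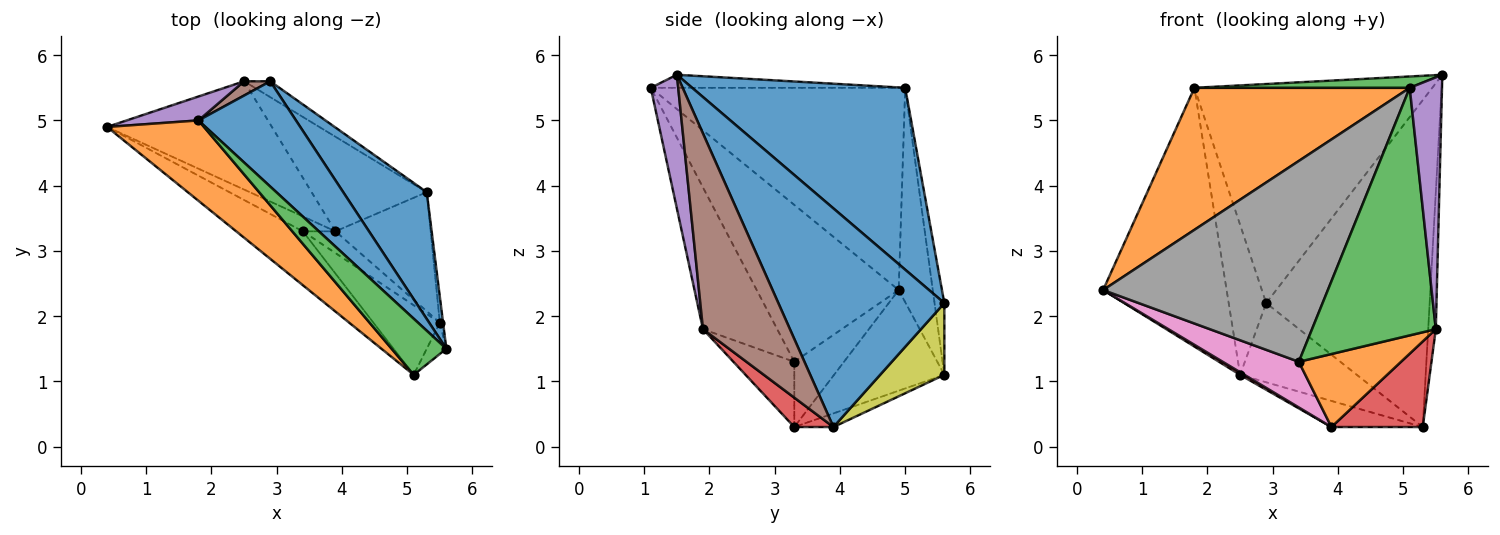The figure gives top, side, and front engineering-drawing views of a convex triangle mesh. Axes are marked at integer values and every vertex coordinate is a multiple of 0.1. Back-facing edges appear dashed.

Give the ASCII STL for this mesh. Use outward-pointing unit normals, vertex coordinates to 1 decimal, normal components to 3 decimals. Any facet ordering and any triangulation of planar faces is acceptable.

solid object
 facet normal 0.628 0.701 0.337
  outer loop
   vertex 1.8 5.0 5.5
   vertex 5.6 1.5 5.7
   vertex 2.9 5.6 2.2
  endloop
 endfacet
 facet normal -0.717 -0.607 0.343
  outer loop
   vertex 5.1 1.1 5.5
   vertex 1.8 5.0 5.5
   vertex 0.4 4.9 2.4
  endloop
 endfacet
 facet normal -0.228 -0.193 0.954
  outer loop
   vertex 5.1 1.1 5.5
   vertex 5.6 1.5 5.7
   vertex 1.8 5.0 5.5
  endloop
 endfacet
 facet normal -0.521 -0.021 -0.853
  outer loop
   vertex 2.5 5.6 1.1
   vertex 3.9 3.3 0.3
   vertex 0.4 4.9 2.4
  endloop
 endfacet
 facet normal -0.265 0.960 0.089
  outer loop
   vertex 2.5 5.6 1.1
   vertex 0.4 4.9 2.4
   vertex 1.8 5.0 5.5
  endloop
 endfacet
 facet normal -0.251 0.964 0.091
  outer loop
   vertex 2.5 5.6 1.1
   vertex 1.8 5.0 5.5
   vertex 2.9 5.6 2.2
  endloop
 endfacet
 facet normal -0.527 -0.808 -0.264
  outer loop
   vertex 3.4 3.3 1.3
   vertex 0.4 4.9 2.4
   vertex 3.9 3.3 0.3
  endloop
 endfacet
 facet normal -0.521 -0.825 -0.221
  outer loop
   vertex 3.4 3.3 1.3
   vertex 5.1 1.1 5.5
   vertex 0.4 4.9 2.4
  endloop
 endfacet
 facet normal 0.475 0.863 -0.173
  outer loop
   vertex 5.3 3.9 0.3
   vertex 2.5 5.6 1.1
   vertex 2.9 5.6 2.2
  endloop
 endfacet
 facet normal -0.113 0.264 -0.958
  outer loop
   vertex 5.3 3.9 0.3
   vertex 3.9 3.3 0.3
   vertex 2.5 5.6 1.1
  endloop
 endfacet
 facet normal 0.688 0.677 0.263
  outer loop
   vertex 5.3 3.9 0.3
   vertex 2.9 5.6 2.2
   vertex 5.6 1.5 5.7
  endloop
 endfacet
 facet normal -0.496 -0.832 -0.248
  outer loop
   vertex 5.5 1.9 1.8
   vertex 3.4 3.3 1.3
   vertex 3.9 3.3 0.3
  endloop
 endfacet
 facet normal -0.500 -0.834 -0.234
  outer loop
   vertex 5.5 1.9 1.8
   vertex 5.1 1.1 5.5
   vertex 3.4 3.3 1.3
  endloop
 endfacet
 facet normal 0.243 -0.566 -0.788
  outer loop
   vertex 5.5 1.9 1.8
   vertex 3.9 3.3 0.3
   vertex 5.3 3.9 0.3
  endloop
 endfacet
 facet normal 0.645 -0.759 -0.094
  outer loop
   vertex 5.5 1.9 1.8
   vertex 5.6 1.5 5.7
   vertex 5.1 1.1 5.5
  endloop
 endfacet
 facet normal 0.996 0.087 -0.017
  outer loop
   vertex 5.5 1.9 1.8
   vertex 5.3 3.9 0.3
   vertex 5.6 1.5 5.7
  endloop
 endfacet
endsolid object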